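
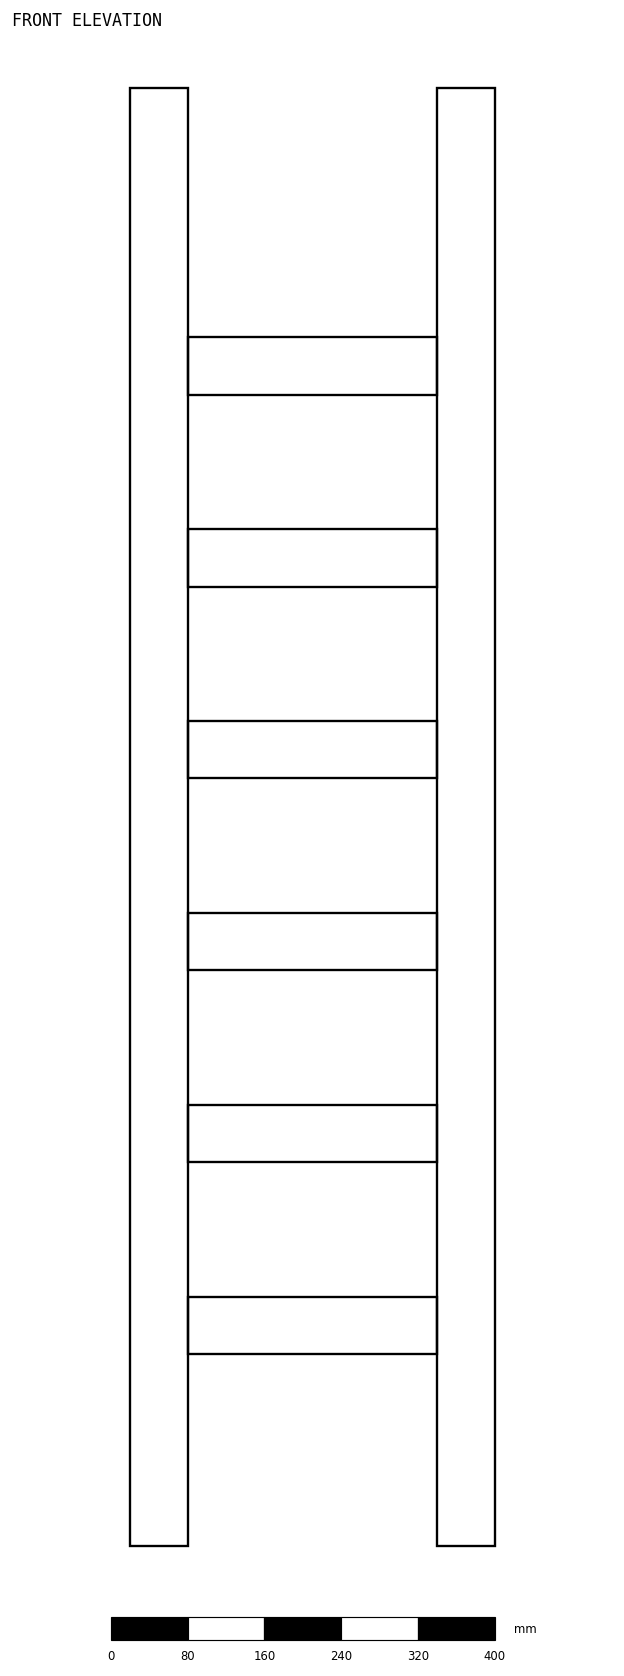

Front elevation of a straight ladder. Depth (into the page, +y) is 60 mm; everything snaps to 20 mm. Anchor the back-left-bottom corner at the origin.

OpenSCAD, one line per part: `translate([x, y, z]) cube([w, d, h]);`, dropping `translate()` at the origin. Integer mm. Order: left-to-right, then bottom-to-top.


cube([60, 60, 1520]);
translate([60, 0, 200]) cube([260, 60, 60]);
translate([60, 0, 400]) cube([260, 60, 60]);
translate([60, 0, 600]) cube([260, 60, 60]);
translate([60, 0, 800]) cube([260, 60, 60]);
translate([60, 0, 1000]) cube([260, 60, 60]);
translate([60, 0, 1200]) cube([260, 60, 60]);
translate([320, 0, 0]) cube([60, 60, 1520]);


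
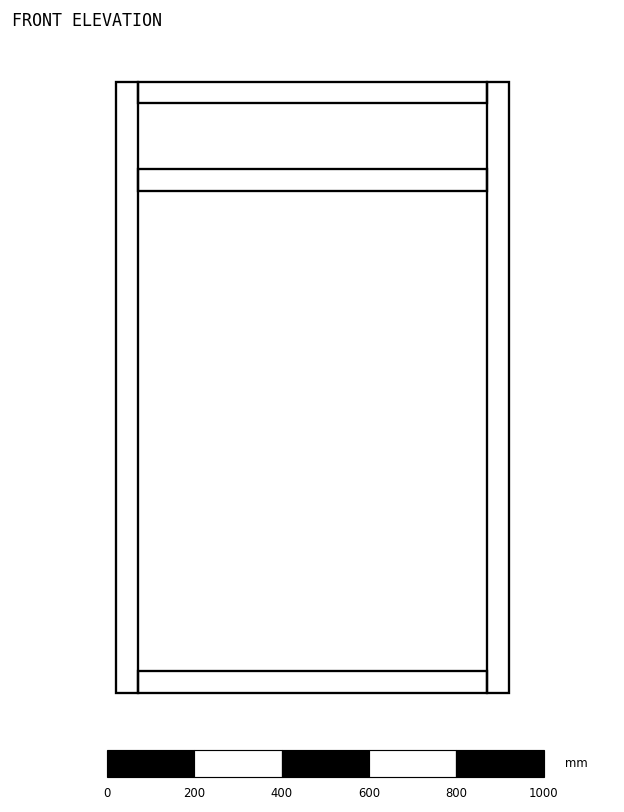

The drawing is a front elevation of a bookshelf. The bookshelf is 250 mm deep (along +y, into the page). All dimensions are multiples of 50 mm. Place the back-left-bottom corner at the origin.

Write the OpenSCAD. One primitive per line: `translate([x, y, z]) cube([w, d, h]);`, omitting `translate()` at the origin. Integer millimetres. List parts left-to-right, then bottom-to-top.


cube([50, 250, 1400]);
translate([50, 0, 0]) cube([800, 250, 50]);
translate([50, 0, 1150]) cube([800, 250, 50]);
translate([50, 0, 1350]) cube([800, 250, 50]);
translate([850, 0, 0]) cube([50, 250, 1400]);


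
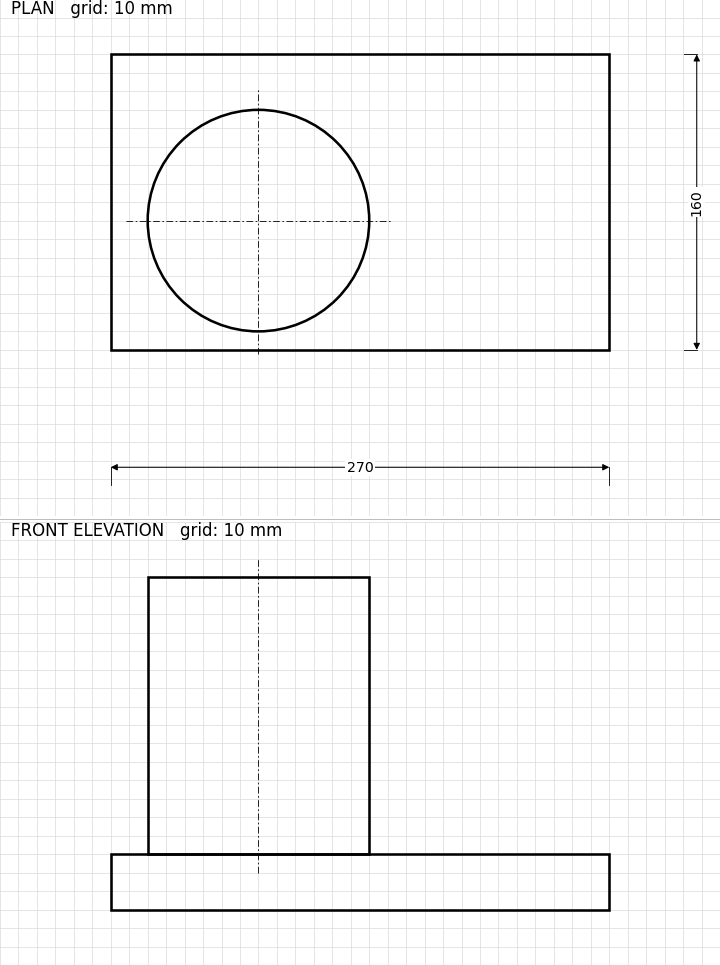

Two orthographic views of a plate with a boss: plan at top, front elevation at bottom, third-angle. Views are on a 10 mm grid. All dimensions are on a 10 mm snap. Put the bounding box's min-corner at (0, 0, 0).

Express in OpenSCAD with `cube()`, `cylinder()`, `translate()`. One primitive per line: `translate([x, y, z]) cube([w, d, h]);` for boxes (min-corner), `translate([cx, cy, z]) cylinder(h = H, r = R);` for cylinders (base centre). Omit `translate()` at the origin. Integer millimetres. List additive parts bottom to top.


cube([270, 160, 30]);
translate([80, 70, 30]) cylinder(h = 150, r = 60);


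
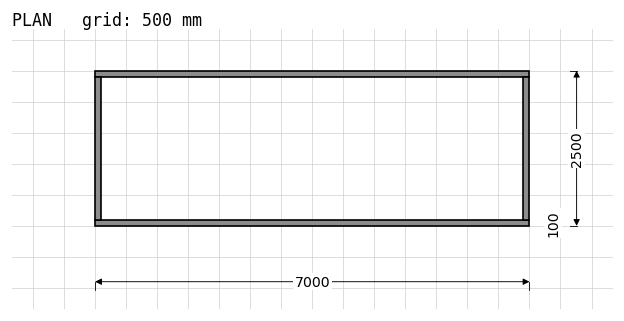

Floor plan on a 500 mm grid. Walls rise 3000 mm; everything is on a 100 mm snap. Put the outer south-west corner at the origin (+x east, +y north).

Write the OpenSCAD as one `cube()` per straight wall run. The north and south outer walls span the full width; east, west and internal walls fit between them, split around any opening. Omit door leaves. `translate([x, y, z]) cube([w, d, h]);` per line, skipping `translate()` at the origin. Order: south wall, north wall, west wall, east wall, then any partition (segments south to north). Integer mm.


cube([7000, 100, 3000]);
translate([0, 2400, 0]) cube([7000, 100, 3000]);
translate([0, 100, 0]) cube([100, 2300, 3000]);
translate([6900, 100, 0]) cube([100, 2300, 3000]);


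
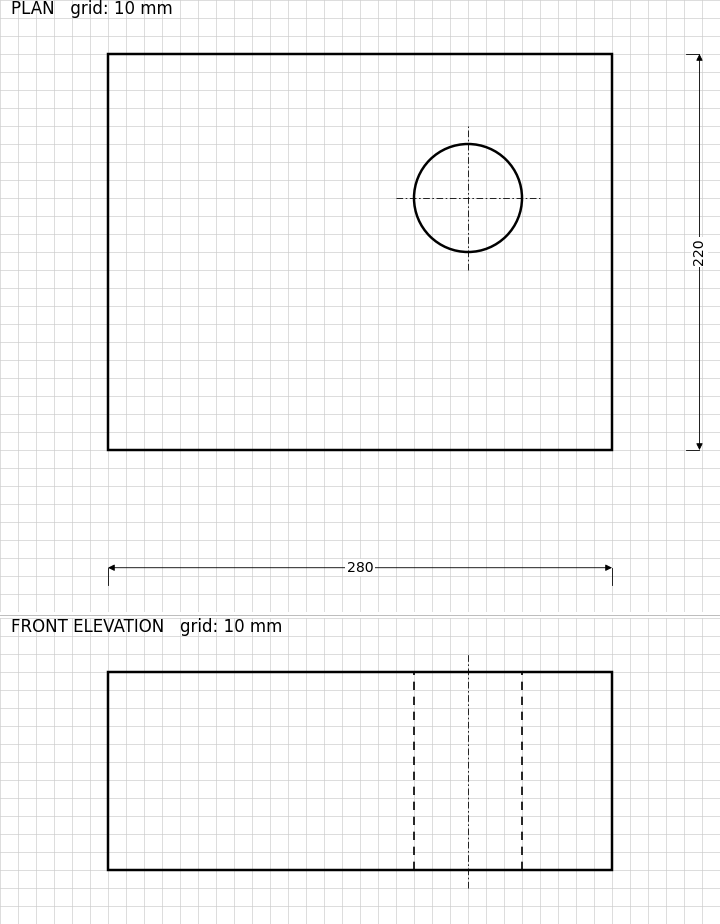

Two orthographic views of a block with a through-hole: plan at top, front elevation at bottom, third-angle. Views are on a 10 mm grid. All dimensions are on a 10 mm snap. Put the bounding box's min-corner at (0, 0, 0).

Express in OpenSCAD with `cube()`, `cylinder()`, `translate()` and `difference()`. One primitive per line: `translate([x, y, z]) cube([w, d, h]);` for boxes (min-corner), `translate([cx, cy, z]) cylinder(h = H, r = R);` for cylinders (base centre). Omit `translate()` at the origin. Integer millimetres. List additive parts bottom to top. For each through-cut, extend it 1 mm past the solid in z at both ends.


difference() {
  cube([280, 220, 110]);
  translate([200, 140, -1]) cylinder(h = 112, r = 30);
}


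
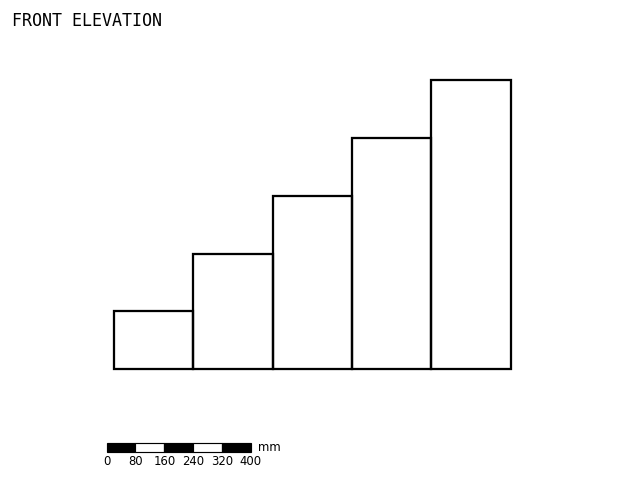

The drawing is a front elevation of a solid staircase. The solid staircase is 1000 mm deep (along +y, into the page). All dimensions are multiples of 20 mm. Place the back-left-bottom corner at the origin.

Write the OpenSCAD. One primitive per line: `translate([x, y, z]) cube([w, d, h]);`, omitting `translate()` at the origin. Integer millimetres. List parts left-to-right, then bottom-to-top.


cube([220, 1000, 160]);
translate([220, 0, 0]) cube([220, 1000, 320]);
translate([440, 0, 0]) cube([220, 1000, 480]);
translate([660, 0, 0]) cube([220, 1000, 640]);
translate([880, 0, 0]) cube([220, 1000, 800]);


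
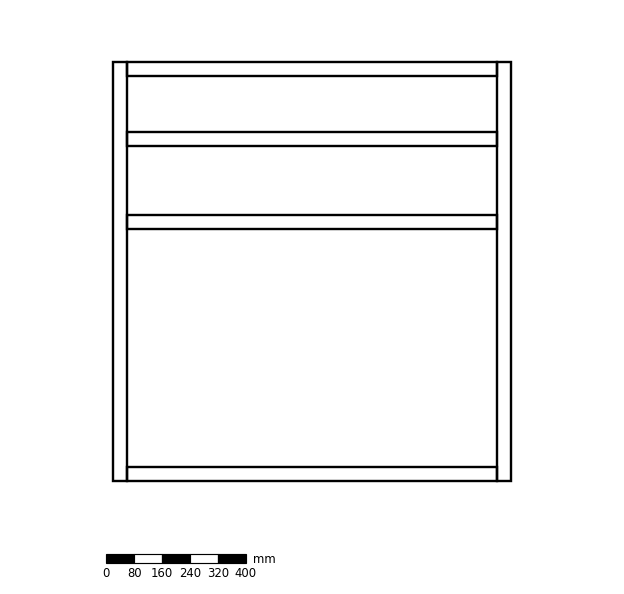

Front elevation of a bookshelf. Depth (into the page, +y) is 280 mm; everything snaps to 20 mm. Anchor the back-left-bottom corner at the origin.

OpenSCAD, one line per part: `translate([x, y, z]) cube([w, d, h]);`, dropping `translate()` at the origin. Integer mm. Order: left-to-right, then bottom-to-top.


cube([40, 280, 1200]);
translate([40, 0, 0]) cube([1060, 280, 40]);
translate([40, 0, 720]) cube([1060, 280, 40]);
translate([40, 0, 960]) cube([1060, 280, 40]);
translate([40, 0, 1160]) cube([1060, 280, 40]);
translate([1100, 0, 0]) cube([40, 280, 1200]);


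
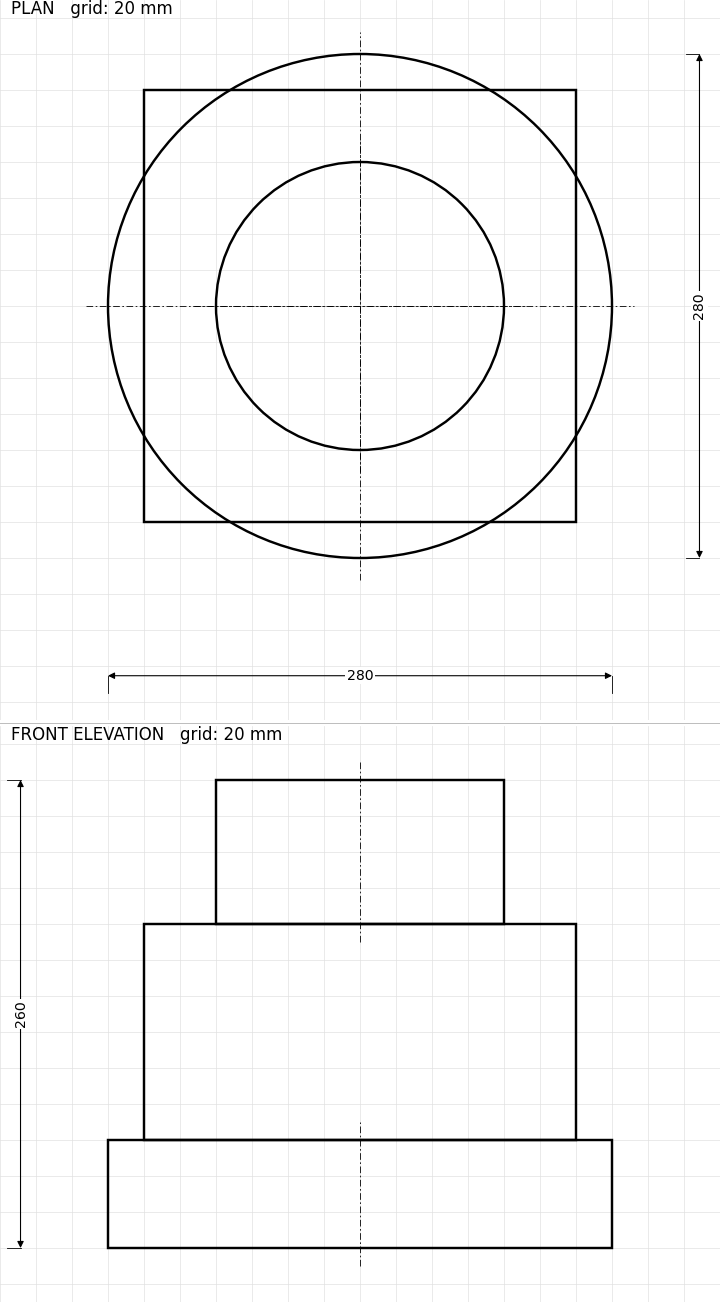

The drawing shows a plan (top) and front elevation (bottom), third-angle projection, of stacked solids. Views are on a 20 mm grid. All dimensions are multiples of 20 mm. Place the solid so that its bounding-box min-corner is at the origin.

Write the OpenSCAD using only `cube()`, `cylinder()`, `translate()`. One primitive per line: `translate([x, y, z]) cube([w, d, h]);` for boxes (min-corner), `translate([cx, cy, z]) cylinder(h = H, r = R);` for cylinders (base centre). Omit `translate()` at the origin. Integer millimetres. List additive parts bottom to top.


translate([140, 140, 0]) cylinder(h = 60, r = 140);
translate([20, 20, 60]) cube([240, 240, 120]);
translate([140, 140, 180]) cylinder(h = 80, r = 80);


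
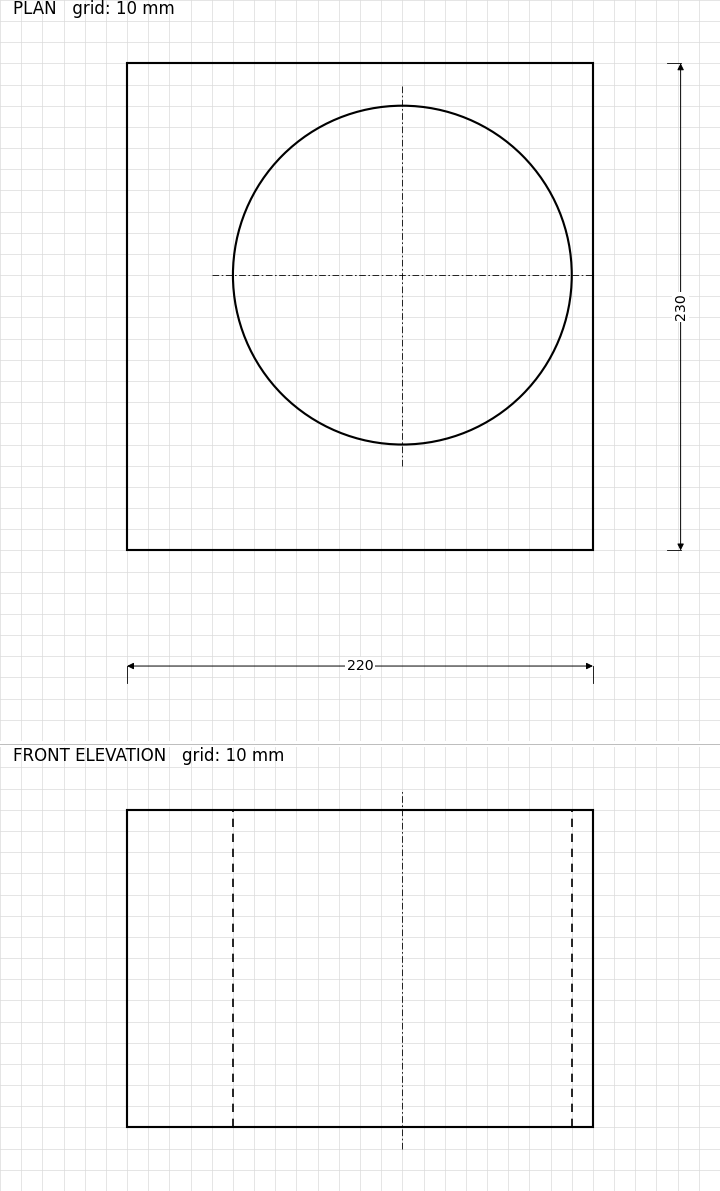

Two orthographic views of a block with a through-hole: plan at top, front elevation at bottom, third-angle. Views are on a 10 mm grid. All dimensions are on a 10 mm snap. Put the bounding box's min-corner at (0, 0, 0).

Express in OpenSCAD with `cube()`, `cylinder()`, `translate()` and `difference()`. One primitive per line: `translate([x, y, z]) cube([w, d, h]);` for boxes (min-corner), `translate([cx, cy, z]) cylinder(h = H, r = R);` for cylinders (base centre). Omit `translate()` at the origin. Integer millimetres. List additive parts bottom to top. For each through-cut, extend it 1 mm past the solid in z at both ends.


difference() {
  cube([220, 230, 150]);
  translate([130, 130, -1]) cylinder(h = 152, r = 80);
}


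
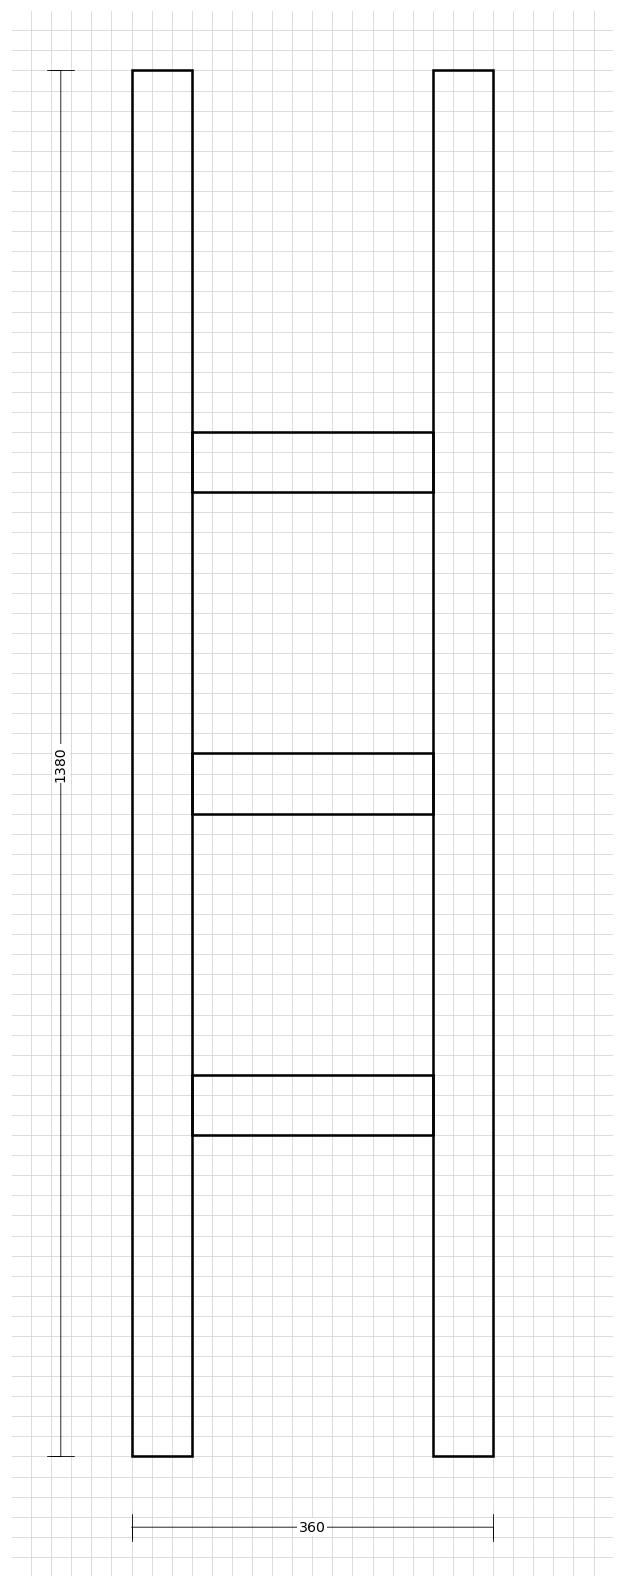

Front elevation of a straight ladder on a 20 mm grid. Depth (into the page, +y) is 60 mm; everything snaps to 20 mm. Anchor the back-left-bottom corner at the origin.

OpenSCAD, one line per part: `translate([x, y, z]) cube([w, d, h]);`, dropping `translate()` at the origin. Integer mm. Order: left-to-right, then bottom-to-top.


cube([60, 60, 1380]);
translate([60, 0, 320]) cube([240, 60, 60]);
translate([60, 0, 640]) cube([240, 60, 60]);
translate([60, 0, 960]) cube([240, 60, 60]);
translate([300, 0, 0]) cube([60, 60, 1380]);


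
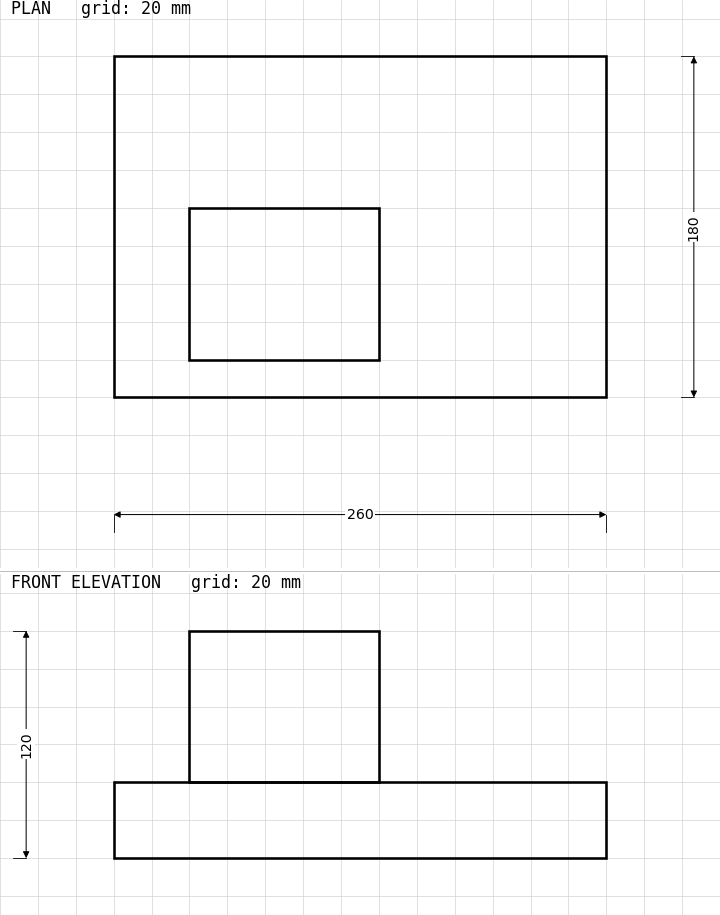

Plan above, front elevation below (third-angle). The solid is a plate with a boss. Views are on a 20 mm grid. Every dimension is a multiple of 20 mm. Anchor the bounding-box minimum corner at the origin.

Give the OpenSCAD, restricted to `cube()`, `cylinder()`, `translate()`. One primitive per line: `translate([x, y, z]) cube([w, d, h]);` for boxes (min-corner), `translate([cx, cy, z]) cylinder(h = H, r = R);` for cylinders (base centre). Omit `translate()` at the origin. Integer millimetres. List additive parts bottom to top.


cube([260, 180, 40]);
translate([40, 20, 40]) cube([100, 80, 80]);


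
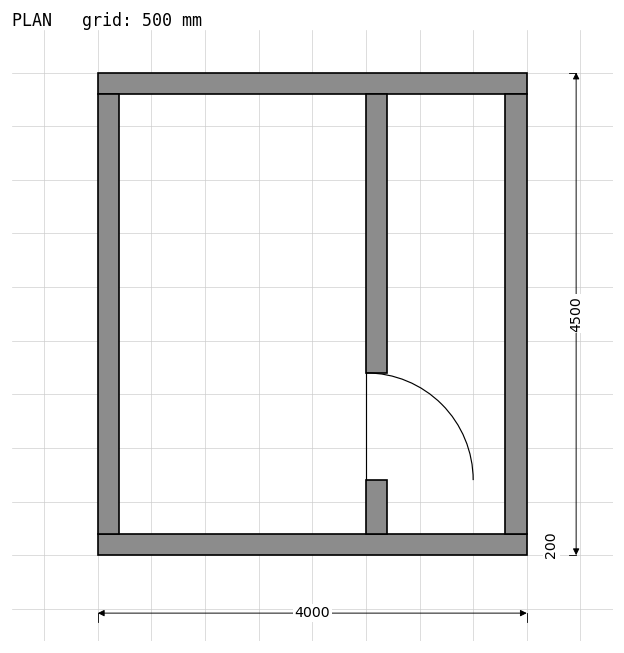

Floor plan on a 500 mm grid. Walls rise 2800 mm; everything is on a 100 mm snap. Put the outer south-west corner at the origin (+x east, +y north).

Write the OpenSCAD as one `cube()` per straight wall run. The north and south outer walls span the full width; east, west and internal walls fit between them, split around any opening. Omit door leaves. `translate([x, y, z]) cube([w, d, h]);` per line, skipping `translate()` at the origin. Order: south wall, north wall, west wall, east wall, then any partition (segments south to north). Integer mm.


cube([4000, 200, 2800]);
translate([0, 4300, 0]) cube([4000, 200, 2800]);
translate([0, 200, 0]) cube([200, 4100, 2800]);
translate([3800, 200, 0]) cube([200, 4100, 2800]);
translate([2500, 200, 0]) cube([200, 500, 2800]);
translate([2500, 1700, 0]) cube([200, 2600, 2800]);


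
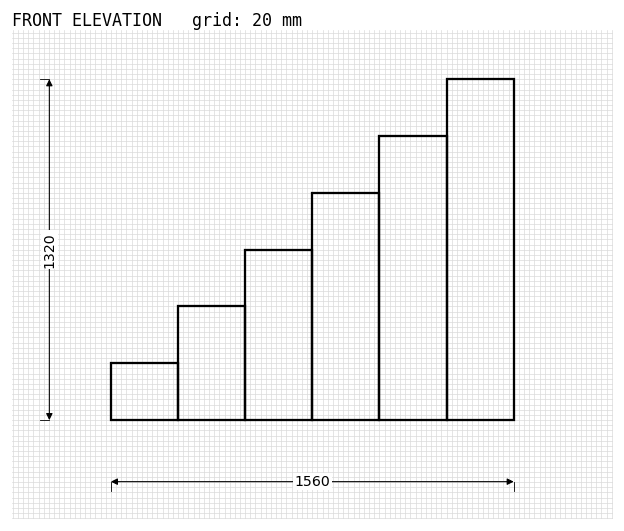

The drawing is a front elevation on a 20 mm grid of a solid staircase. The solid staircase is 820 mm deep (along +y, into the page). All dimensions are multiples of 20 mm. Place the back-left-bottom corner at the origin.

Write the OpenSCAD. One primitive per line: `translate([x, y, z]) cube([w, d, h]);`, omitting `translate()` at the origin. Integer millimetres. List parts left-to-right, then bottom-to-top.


cube([260, 820, 220]);
translate([260, 0, 0]) cube([260, 820, 440]);
translate([520, 0, 0]) cube([260, 820, 660]);
translate([780, 0, 0]) cube([260, 820, 880]);
translate([1040, 0, 0]) cube([260, 820, 1100]);
translate([1300, 0, 0]) cube([260, 820, 1320]);


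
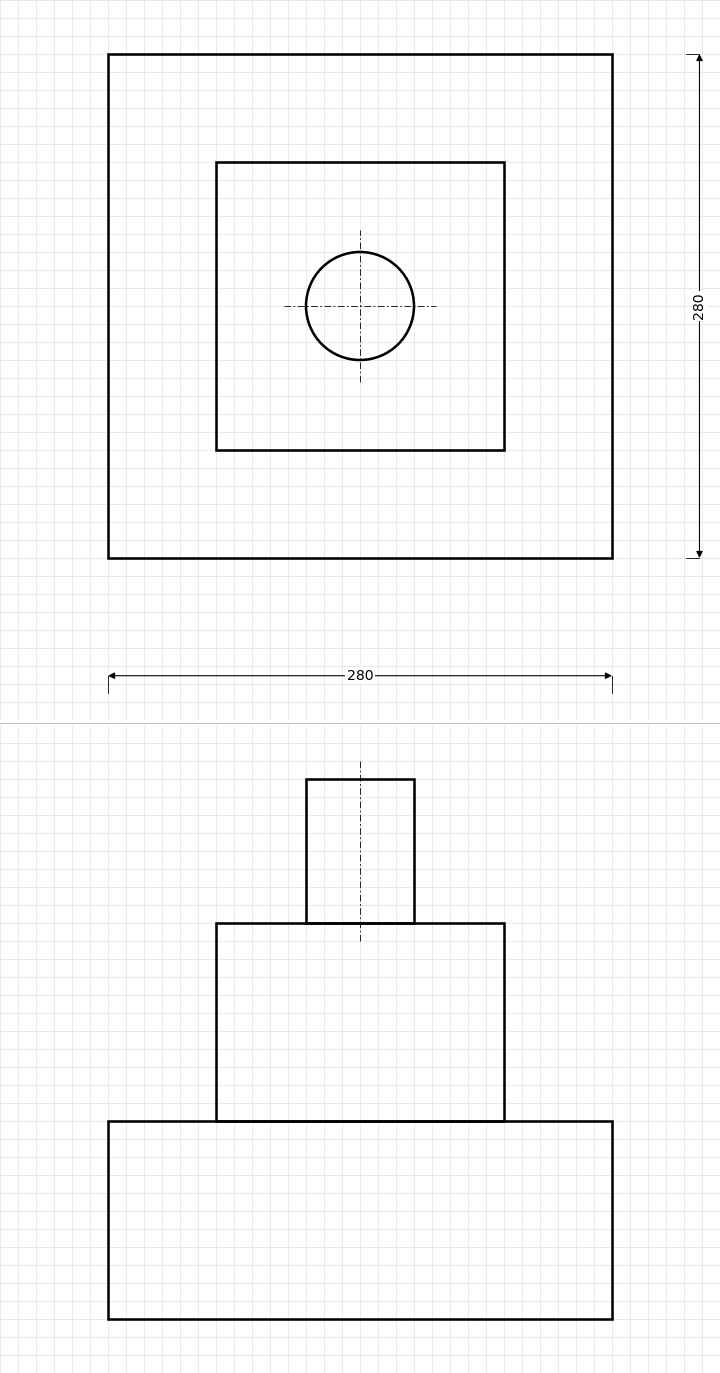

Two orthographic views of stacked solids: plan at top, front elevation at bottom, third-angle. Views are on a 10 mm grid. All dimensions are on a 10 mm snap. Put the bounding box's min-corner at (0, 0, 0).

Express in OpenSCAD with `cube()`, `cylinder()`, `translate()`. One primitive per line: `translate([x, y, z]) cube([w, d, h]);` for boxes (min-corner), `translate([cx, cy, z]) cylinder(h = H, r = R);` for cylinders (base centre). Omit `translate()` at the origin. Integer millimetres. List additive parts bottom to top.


cube([280, 280, 110]);
translate([60, 60, 110]) cube([160, 160, 110]);
translate([140, 140, 220]) cylinder(h = 80, r = 30);


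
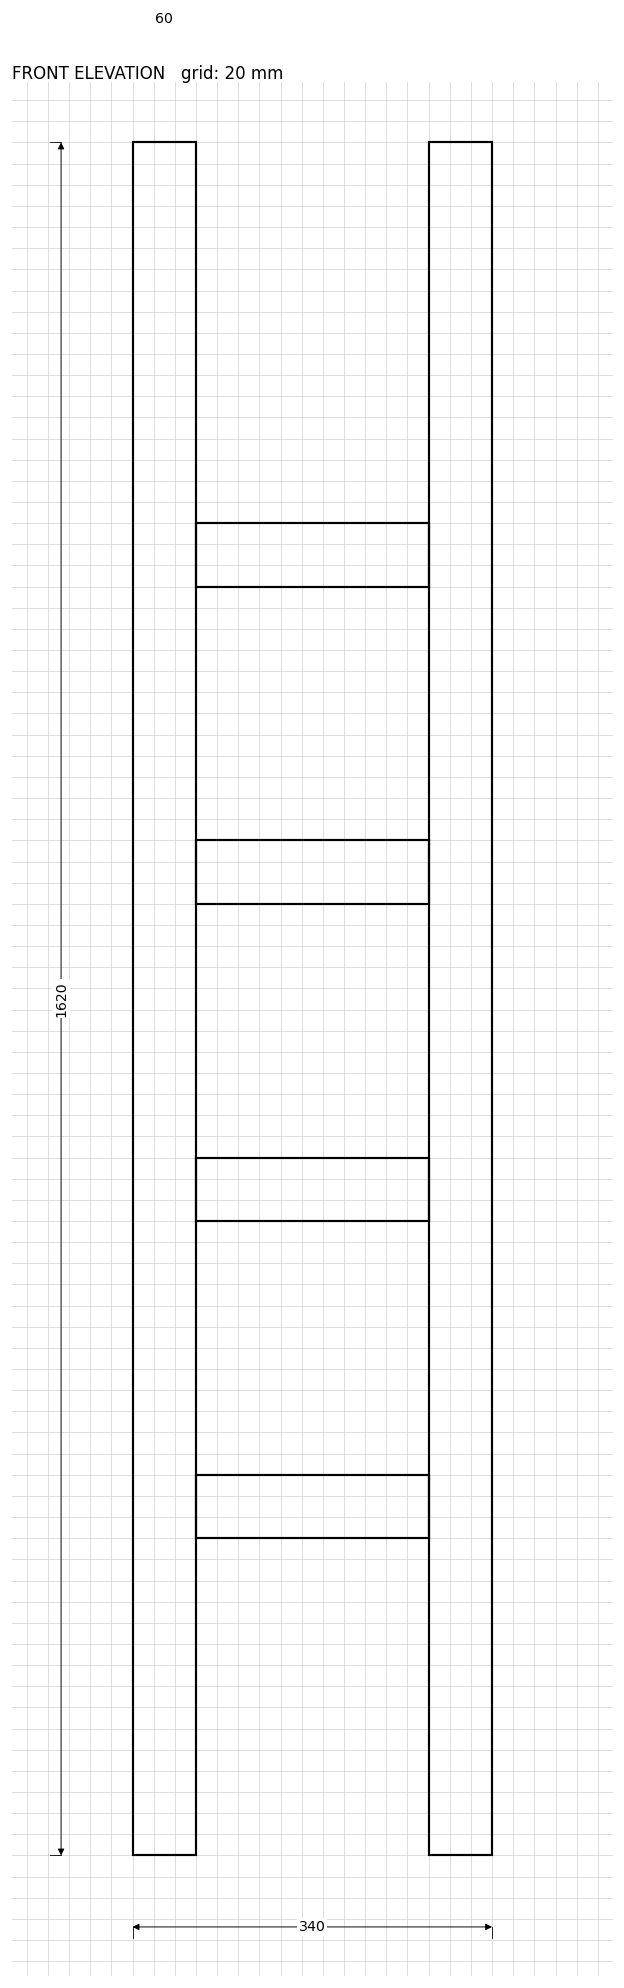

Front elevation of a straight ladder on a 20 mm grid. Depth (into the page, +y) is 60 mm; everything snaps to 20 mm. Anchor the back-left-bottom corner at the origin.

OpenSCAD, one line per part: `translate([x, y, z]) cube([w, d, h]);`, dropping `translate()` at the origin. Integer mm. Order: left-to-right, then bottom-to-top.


cube([60, 60, 1620]);
translate([60, 0, 300]) cube([220, 60, 60]);
translate([60, 0, 600]) cube([220, 60, 60]);
translate([60, 0, 900]) cube([220, 60, 60]);
translate([60, 0, 1200]) cube([220, 60, 60]);
translate([280, 0, 0]) cube([60, 60, 1620]);


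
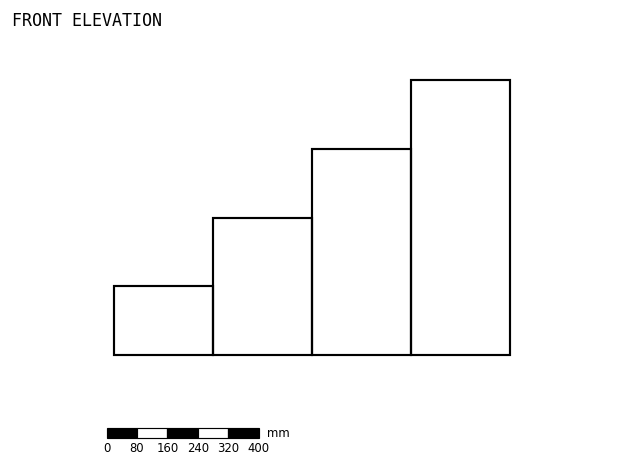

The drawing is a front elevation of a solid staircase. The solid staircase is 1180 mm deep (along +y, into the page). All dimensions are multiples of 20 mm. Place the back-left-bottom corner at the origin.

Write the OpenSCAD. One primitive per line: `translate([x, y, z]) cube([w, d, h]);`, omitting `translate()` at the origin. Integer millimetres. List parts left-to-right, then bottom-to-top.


cube([260, 1180, 180]);
translate([260, 0, 0]) cube([260, 1180, 360]);
translate([520, 0, 0]) cube([260, 1180, 540]);
translate([780, 0, 0]) cube([260, 1180, 720]);


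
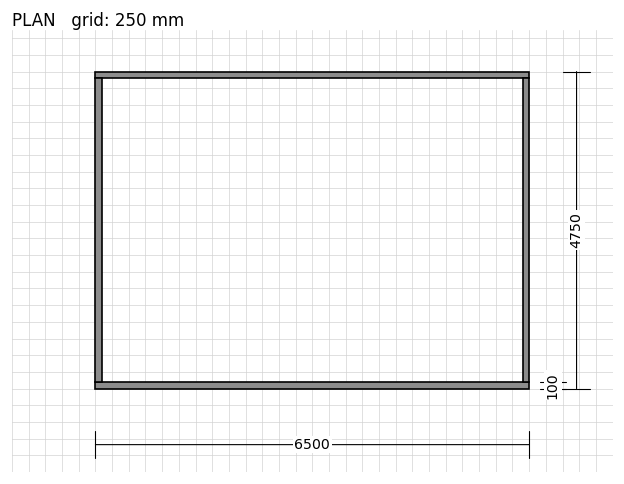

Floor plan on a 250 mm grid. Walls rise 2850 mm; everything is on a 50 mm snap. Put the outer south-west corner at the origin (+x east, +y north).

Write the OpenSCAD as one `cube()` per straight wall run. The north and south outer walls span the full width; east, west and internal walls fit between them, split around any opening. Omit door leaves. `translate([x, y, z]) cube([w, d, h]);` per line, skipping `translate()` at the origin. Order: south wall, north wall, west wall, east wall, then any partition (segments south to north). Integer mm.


cube([6500, 100, 2850]);
translate([0, 4650, 0]) cube([6500, 100, 2850]);
translate([0, 100, 0]) cube([100, 4550, 2850]);
translate([6400, 100, 0]) cube([100, 4550, 2850]);


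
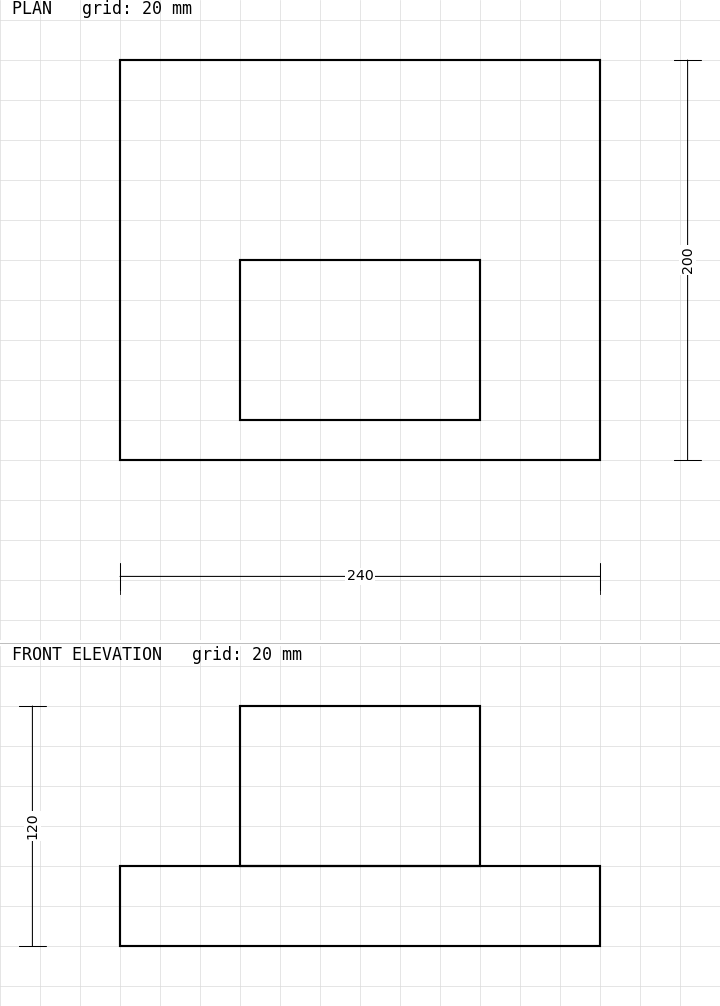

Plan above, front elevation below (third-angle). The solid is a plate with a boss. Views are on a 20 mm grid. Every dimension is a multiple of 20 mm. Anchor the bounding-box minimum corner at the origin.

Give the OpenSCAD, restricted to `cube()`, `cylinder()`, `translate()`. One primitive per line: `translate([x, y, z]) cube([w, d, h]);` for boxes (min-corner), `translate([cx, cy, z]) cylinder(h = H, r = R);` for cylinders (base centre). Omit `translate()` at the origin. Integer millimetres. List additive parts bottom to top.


cube([240, 200, 40]);
translate([60, 20, 40]) cube([120, 80, 80]);


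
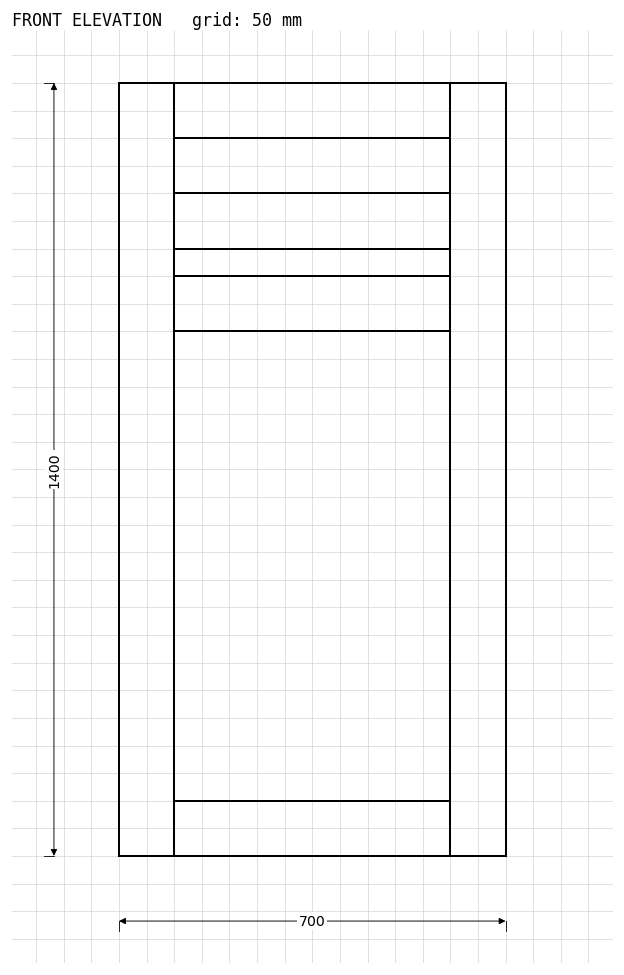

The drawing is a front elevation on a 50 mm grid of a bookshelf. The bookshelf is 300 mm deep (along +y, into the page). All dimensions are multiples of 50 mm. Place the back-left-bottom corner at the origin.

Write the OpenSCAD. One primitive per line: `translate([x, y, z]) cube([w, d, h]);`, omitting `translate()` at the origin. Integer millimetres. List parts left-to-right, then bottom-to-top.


cube([100, 300, 1400]);
translate([100, 0, 0]) cube([500, 300, 100]);
translate([100, 0, 950]) cube([500, 300, 100]);
translate([100, 0, 1100]) cube([500, 300, 100]);
translate([100, 0, 1300]) cube([500, 300, 100]);
translate([600, 0, 0]) cube([100, 300, 1400]);


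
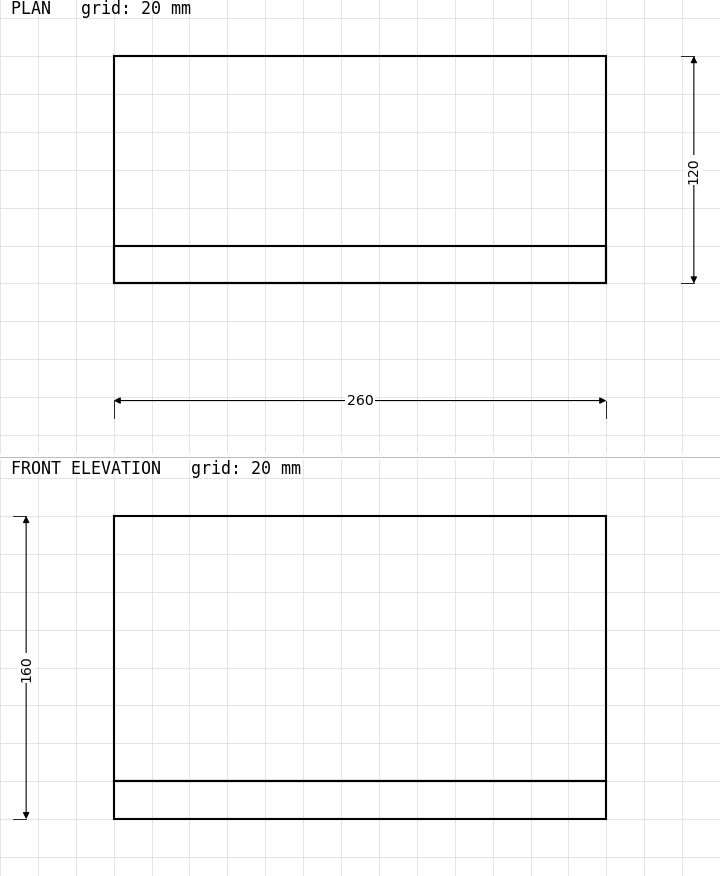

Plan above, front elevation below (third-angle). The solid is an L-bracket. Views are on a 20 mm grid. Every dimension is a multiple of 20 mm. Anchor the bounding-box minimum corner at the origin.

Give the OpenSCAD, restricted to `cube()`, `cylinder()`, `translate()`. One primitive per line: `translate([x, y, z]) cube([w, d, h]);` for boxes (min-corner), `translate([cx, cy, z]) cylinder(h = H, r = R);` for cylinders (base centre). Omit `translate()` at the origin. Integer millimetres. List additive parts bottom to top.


cube([260, 120, 20]);
translate([0, 0, 20]) cube([260, 20, 140]);


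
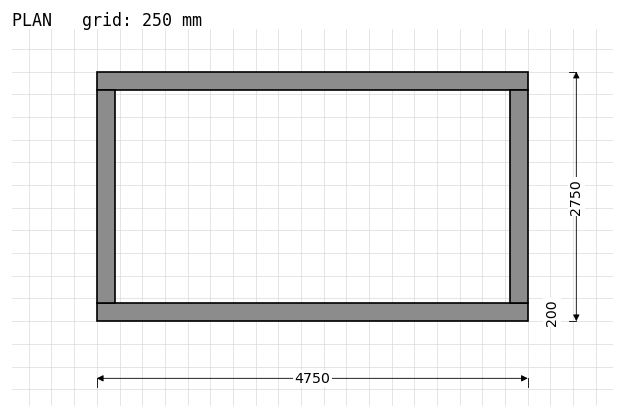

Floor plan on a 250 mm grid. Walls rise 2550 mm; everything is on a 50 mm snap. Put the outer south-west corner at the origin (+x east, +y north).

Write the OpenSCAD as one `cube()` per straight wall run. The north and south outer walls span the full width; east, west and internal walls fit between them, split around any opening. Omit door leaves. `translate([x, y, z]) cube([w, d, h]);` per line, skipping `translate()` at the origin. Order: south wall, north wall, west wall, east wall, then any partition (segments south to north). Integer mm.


cube([4750, 200, 2550]);
translate([0, 2550, 0]) cube([4750, 200, 2550]);
translate([0, 200, 0]) cube([200, 2350, 2550]);
translate([4550, 200, 0]) cube([200, 2350, 2550]);


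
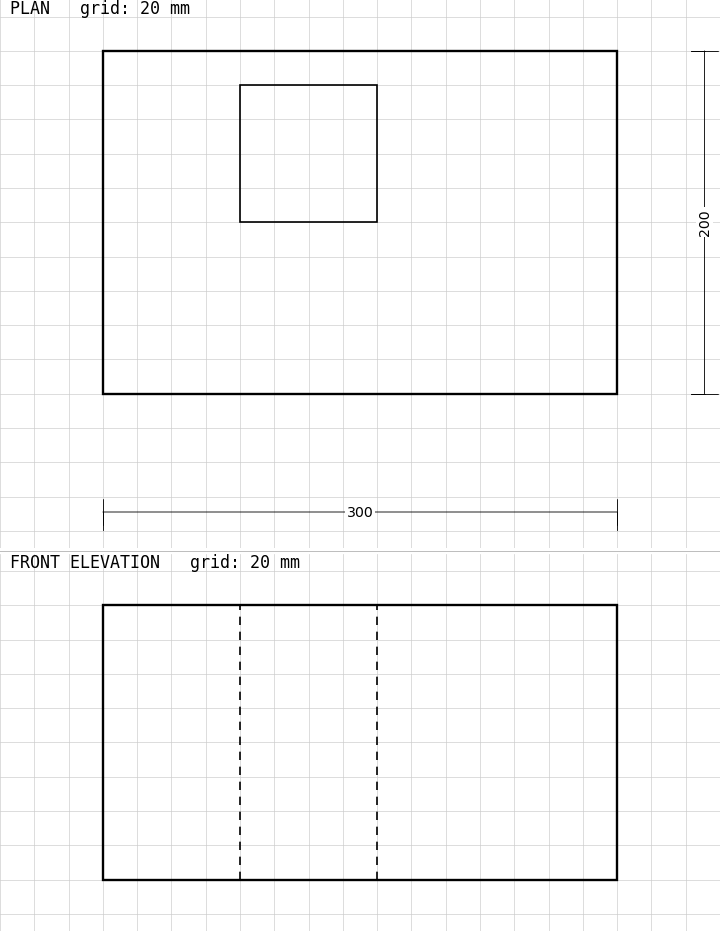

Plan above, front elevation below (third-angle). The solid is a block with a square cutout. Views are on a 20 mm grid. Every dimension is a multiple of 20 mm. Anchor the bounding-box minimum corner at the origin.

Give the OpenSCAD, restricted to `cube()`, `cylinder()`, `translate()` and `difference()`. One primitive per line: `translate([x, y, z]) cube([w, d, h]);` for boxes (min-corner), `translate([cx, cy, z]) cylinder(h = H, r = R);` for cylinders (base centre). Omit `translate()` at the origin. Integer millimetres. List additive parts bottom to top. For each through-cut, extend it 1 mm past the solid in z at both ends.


difference() {
  cube([300, 200, 160]);
  translate([80, 100, -1]) cube([80, 80, 162]);
}


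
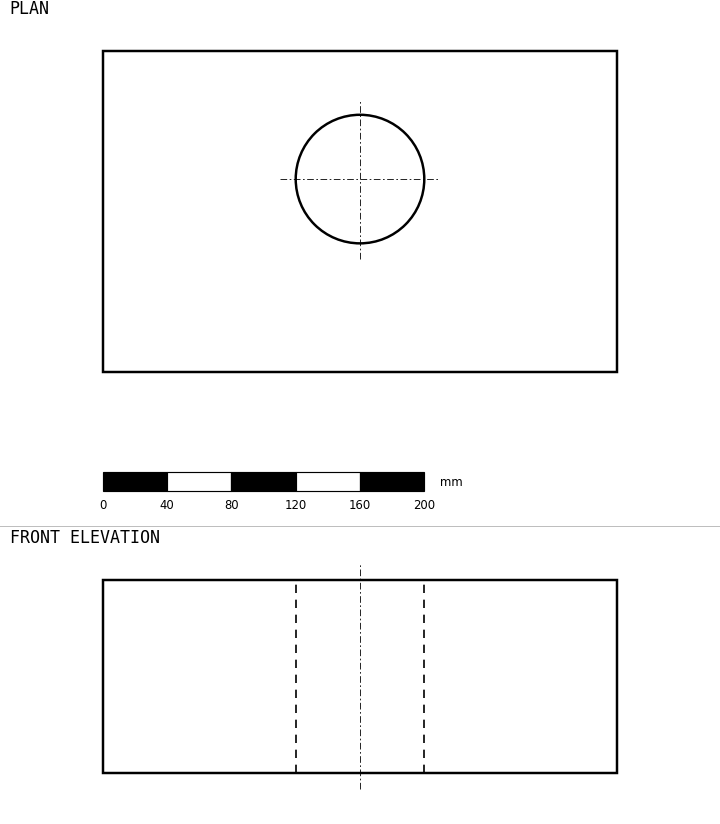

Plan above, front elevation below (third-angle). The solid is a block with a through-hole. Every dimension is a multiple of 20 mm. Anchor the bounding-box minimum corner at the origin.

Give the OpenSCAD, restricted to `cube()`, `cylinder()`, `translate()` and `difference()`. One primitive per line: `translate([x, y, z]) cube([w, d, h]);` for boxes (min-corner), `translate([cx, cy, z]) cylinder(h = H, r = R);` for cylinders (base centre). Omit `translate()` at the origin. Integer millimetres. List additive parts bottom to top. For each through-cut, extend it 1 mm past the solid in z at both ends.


difference() {
  cube([320, 200, 120]);
  translate([160, 120, -1]) cylinder(h = 122, r = 40);
}


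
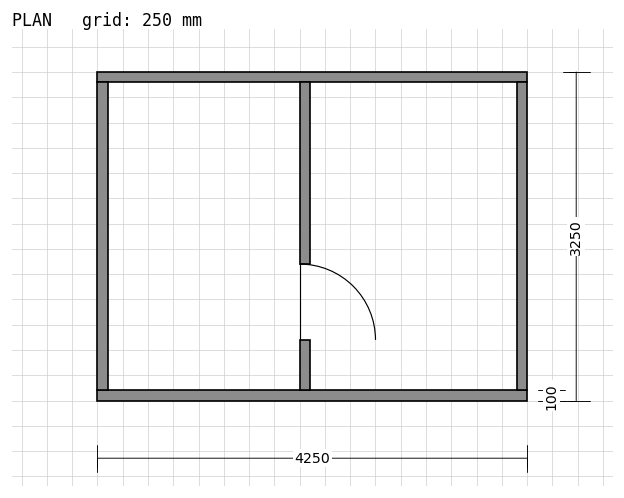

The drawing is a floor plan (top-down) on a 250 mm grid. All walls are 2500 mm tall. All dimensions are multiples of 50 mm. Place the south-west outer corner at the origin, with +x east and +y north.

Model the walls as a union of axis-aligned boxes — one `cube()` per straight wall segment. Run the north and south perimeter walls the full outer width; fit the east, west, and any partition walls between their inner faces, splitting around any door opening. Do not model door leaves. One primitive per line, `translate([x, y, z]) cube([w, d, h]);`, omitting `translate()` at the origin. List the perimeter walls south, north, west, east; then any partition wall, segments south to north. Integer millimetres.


cube([4250, 100, 2500]);
translate([0, 3150, 0]) cube([4250, 100, 2500]);
translate([0, 100, 0]) cube([100, 3050, 2500]);
translate([4150, 100, 0]) cube([100, 3050, 2500]);
translate([2000, 100, 0]) cube([100, 500, 2500]);
translate([2000, 1350, 0]) cube([100, 1800, 2500]);


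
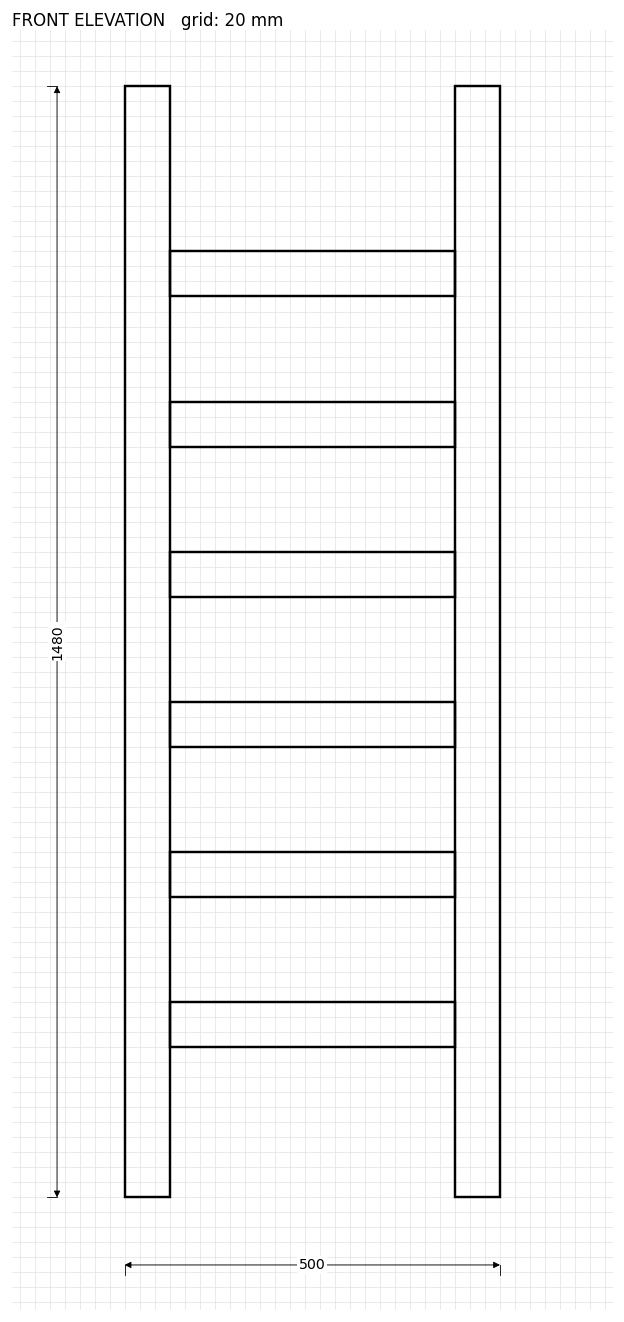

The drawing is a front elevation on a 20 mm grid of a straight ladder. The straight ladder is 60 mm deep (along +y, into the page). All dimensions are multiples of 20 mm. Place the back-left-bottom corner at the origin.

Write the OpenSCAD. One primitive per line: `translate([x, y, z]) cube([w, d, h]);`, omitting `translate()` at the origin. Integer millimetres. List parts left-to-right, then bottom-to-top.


cube([60, 60, 1480]);
translate([60, 0, 200]) cube([380, 60, 60]);
translate([60, 0, 400]) cube([380, 60, 60]);
translate([60, 0, 600]) cube([380, 60, 60]);
translate([60, 0, 800]) cube([380, 60, 60]);
translate([60, 0, 1000]) cube([380, 60, 60]);
translate([60, 0, 1200]) cube([380, 60, 60]);
translate([440, 0, 0]) cube([60, 60, 1480]);


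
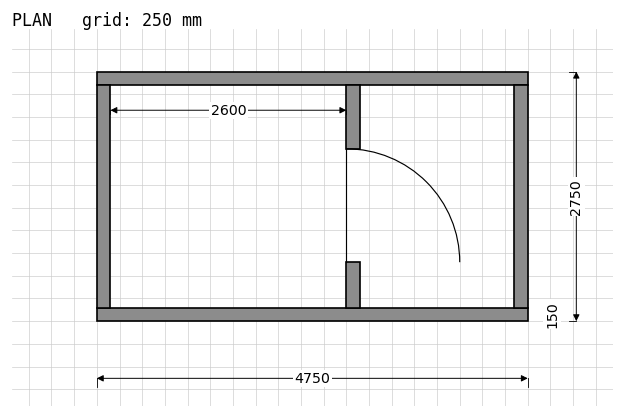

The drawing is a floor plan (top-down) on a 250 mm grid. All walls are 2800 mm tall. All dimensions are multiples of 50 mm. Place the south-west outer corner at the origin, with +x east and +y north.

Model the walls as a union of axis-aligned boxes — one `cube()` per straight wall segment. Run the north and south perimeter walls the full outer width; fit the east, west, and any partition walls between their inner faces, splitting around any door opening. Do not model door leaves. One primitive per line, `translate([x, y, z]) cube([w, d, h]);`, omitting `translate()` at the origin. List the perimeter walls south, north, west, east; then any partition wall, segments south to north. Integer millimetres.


cube([4750, 150, 2800]);
translate([0, 2600, 0]) cube([4750, 150, 2800]);
translate([0, 150, 0]) cube([150, 2450, 2800]);
translate([4600, 150, 0]) cube([150, 2450, 2800]);
translate([2750, 150, 0]) cube([150, 500, 2800]);
translate([2750, 1900, 0]) cube([150, 700, 2800]);


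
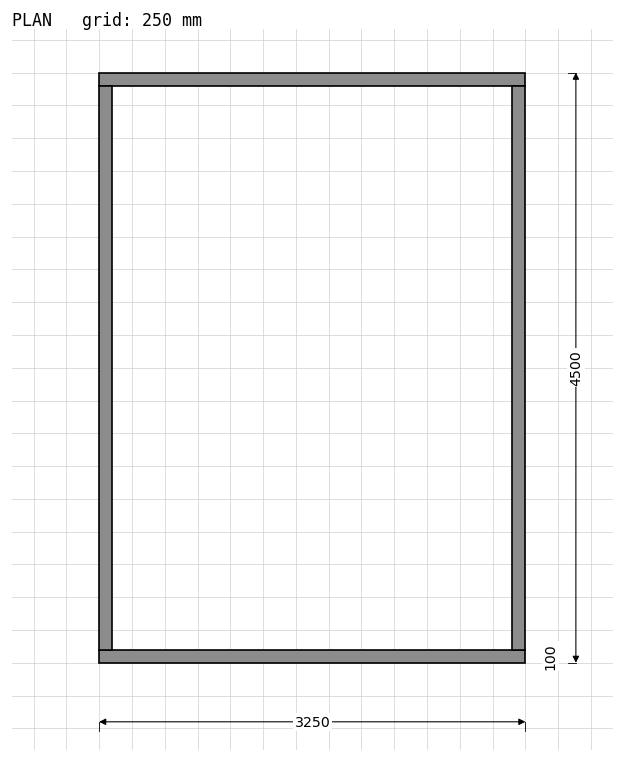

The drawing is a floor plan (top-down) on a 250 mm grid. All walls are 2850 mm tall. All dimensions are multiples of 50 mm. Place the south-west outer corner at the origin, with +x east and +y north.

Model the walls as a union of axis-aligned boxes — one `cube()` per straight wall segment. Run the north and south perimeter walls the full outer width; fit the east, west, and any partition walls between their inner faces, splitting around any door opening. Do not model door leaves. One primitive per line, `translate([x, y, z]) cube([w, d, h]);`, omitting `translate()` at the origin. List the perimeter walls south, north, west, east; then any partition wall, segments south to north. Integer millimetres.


cube([3250, 100, 2850]);
translate([0, 4400, 0]) cube([3250, 100, 2850]);
translate([0, 100, 0]) cube([100, 4300, 2850]);
translate([3150, 100, 0]) cube([100, 4300, 2850]);


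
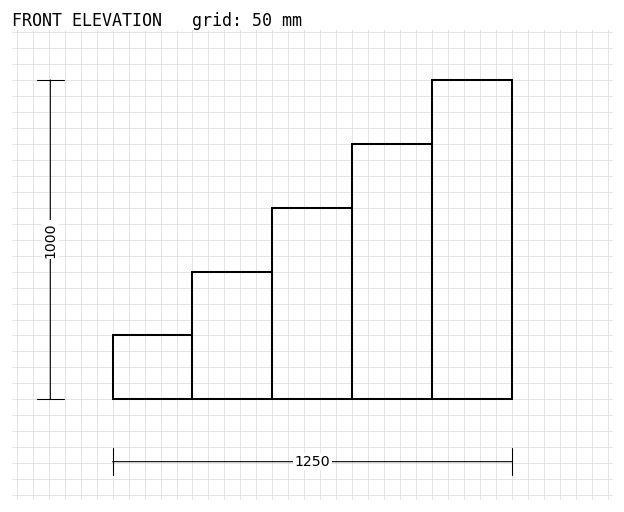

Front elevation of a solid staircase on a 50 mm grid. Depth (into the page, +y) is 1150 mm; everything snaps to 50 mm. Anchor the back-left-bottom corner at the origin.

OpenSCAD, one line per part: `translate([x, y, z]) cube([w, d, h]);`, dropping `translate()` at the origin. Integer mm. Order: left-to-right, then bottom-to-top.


cube([250, 1150, 200]);
translate([250, 0, 0]) cube([250, 1150, 400]);
translate([500, 0, 0]) cube([250, 1150, 600]);
translate([750, 0, 0]) cube([250, 1150, 800]);
translate([1000, 0, 0]) cube([250, 1150, 1000]);


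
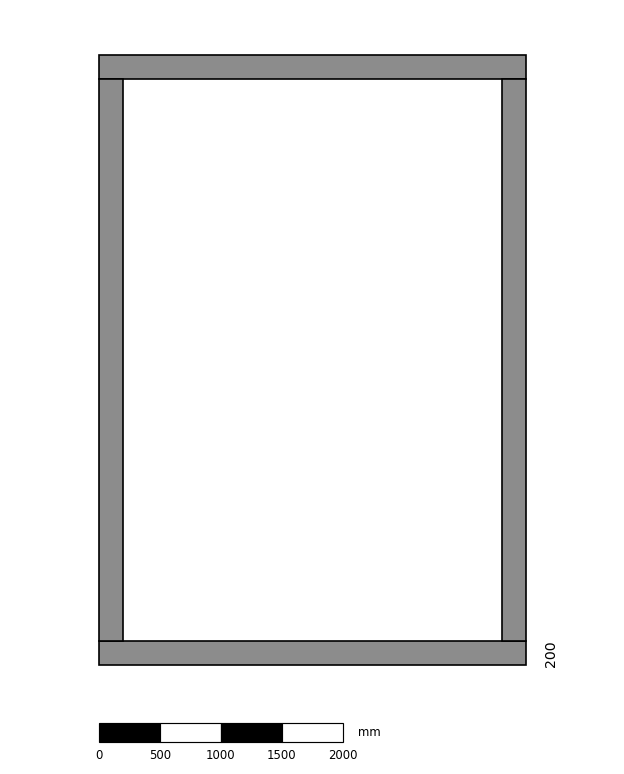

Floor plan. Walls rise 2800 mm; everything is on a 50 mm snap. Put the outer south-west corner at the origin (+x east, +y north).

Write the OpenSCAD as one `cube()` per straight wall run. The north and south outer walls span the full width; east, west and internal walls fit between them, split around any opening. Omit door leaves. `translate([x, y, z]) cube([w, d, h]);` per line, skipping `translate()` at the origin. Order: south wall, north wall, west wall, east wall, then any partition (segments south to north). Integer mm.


cube([3500, 200, 2800]);
translate([0, 4800, 0]) cube([3500, 200, 2800]);
translate([0, 200, 0]) cube([200, 4600, 2800]);
translate([3300, 200, 0]) cube([200, 4600, 2800]);


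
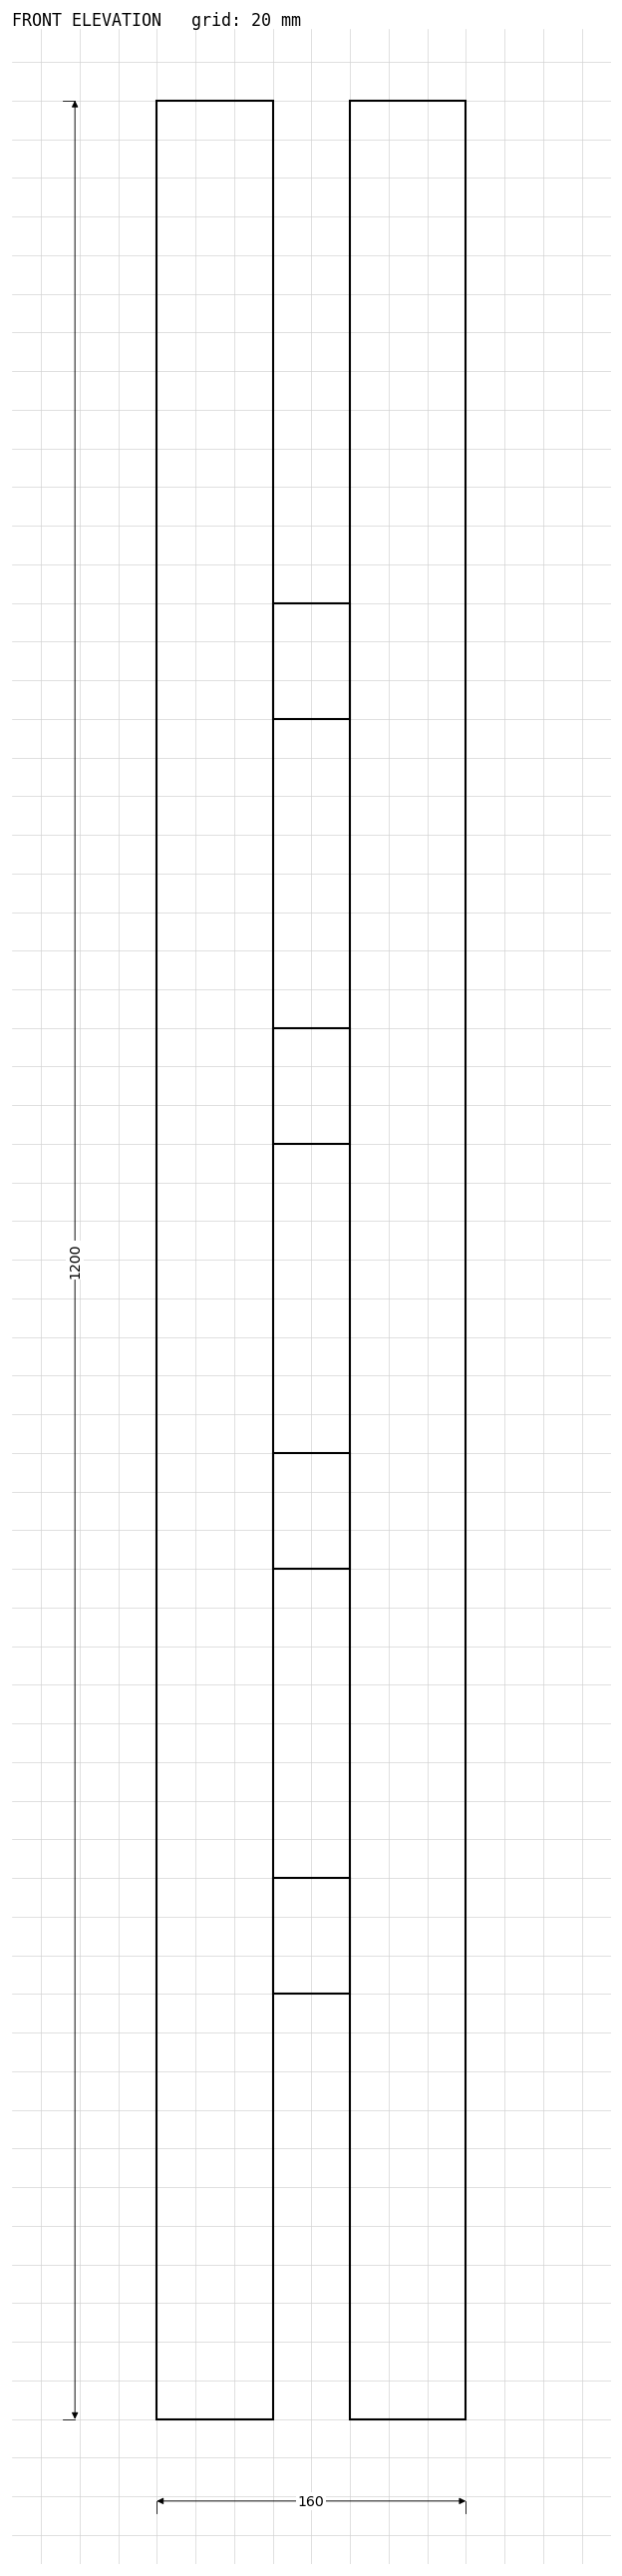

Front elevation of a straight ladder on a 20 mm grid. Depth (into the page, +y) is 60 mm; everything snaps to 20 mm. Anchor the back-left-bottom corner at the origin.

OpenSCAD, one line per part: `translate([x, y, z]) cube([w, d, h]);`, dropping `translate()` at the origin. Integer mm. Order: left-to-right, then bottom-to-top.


cube([60, 60, 1200]);
translate([60, 0, 220]) cube([40, 60, 60]);
translate([60, 0, 440]) cube([40, 60, 60]);
translate([60, 0, 660]) cube([40, 60, 60]);
translate([60, 0, 880]) cube([40, 60, 60]);
translate([100, 0, 0]) cube([60, 60, 1200]);


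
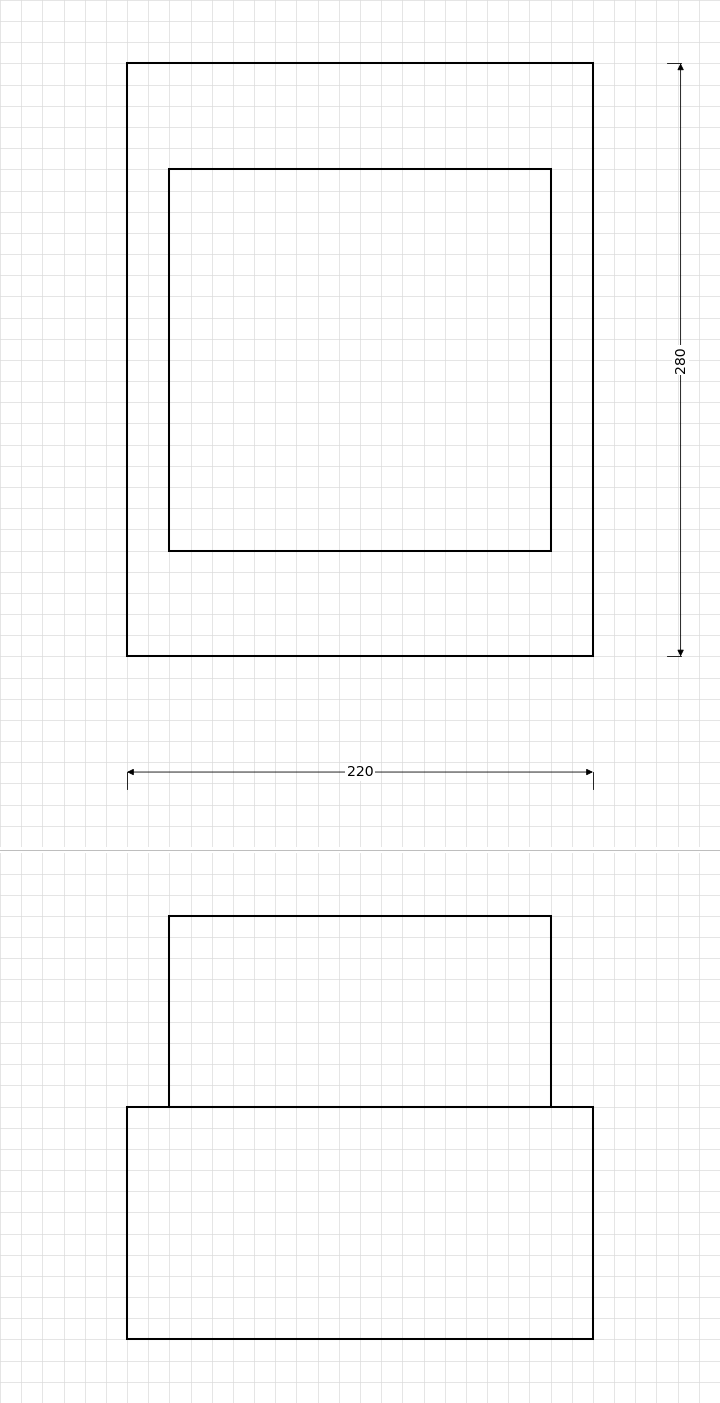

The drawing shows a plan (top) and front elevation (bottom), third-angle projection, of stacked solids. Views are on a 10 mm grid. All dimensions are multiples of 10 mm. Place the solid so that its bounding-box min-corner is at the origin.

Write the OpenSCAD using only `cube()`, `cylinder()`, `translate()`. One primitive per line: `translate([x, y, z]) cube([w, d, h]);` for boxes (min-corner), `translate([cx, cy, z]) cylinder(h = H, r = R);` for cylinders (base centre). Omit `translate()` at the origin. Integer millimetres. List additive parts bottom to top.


cube([220, 280, 110]);
translate([20, 50, 110]) cube([180, 180, 90]);


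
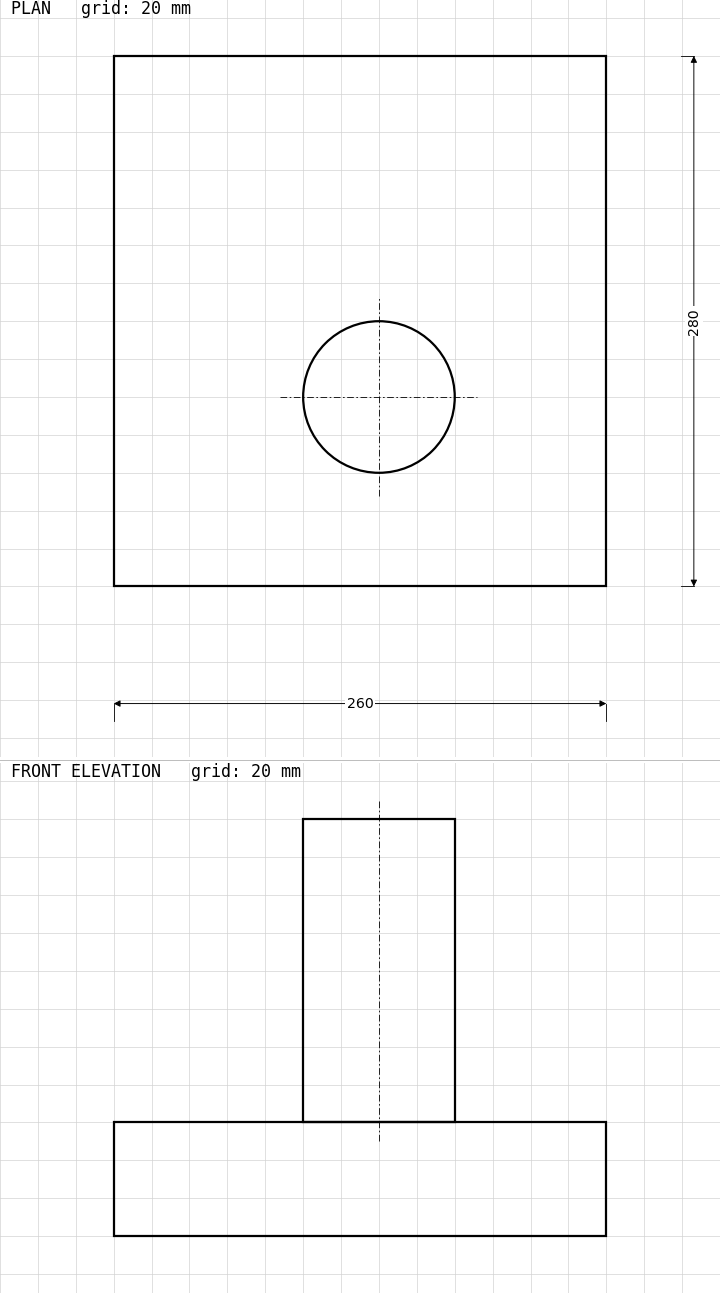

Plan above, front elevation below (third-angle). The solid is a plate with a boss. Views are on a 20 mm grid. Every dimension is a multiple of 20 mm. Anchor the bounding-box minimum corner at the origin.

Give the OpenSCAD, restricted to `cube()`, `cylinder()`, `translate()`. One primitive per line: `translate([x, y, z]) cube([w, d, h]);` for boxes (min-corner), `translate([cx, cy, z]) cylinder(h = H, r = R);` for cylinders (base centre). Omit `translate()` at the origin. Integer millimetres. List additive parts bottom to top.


cube([260, 280, 60]);
translate([140, 100, 60]) cylinder(h = 160, r = 40);


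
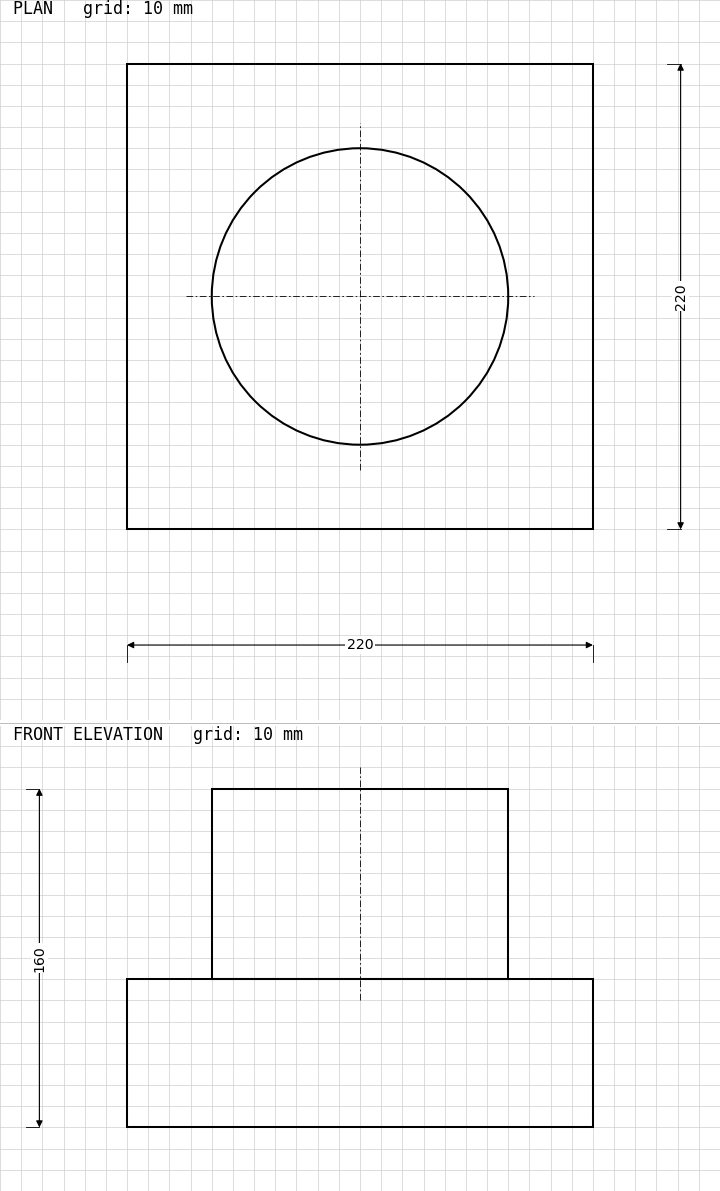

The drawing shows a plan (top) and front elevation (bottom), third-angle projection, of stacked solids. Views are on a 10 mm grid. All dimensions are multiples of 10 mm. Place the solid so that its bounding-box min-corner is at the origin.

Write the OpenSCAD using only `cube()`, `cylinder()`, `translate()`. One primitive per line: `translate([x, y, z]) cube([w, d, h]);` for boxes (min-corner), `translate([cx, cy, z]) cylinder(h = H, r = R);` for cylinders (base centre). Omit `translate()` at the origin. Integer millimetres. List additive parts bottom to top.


cube([220, 220, 70]);
translate([110, 110, 70]) cylinder(h = 90, r = 70);


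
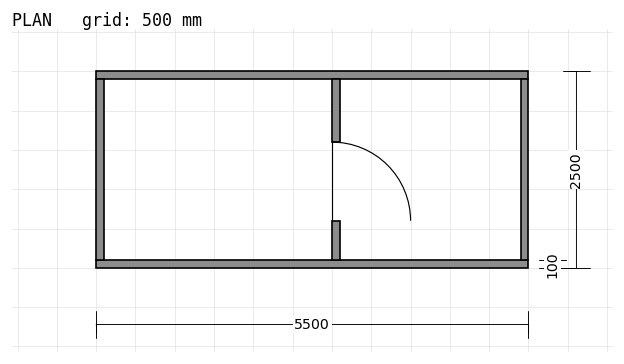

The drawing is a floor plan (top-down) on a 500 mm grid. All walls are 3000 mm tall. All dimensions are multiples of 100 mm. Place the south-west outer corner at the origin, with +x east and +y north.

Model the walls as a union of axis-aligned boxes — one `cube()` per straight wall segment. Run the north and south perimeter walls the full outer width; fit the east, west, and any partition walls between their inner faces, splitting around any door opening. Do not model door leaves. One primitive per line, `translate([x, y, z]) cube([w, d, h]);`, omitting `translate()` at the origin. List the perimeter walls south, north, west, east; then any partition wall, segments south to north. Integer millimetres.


cube([5500, 100, 3000]);
translate([0, 2400, 0]) cube([5500, 100, 3000]);
translate([0, 100, 0]) cube([100, 2300, 3000]);
translate([5400, 100, 0]) cube([100, 2300, 3000]);
translate([3000, 100, 0]) cube([100, 500, 3000]);
translate([3000, 1600, 0]) cube([100, 800, 3000]);


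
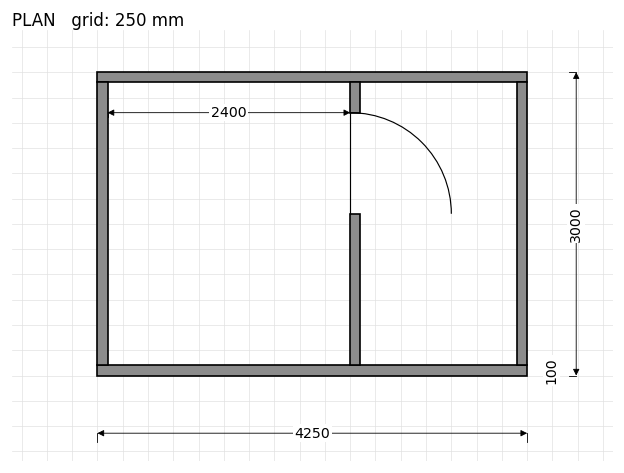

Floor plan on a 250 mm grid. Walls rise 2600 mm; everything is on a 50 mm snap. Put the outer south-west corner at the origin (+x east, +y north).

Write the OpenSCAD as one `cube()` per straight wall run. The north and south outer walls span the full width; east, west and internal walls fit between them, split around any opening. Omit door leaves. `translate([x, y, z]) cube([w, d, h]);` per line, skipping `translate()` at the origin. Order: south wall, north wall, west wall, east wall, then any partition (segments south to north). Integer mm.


cube([4250, 100, 2600]);
translate([0, 2900, 0]) cube([4250, 100, 2600]);
translate([0, 100, 0]) cube([100, 2800, 2600]);
translate([4150, 100, 0]) cube([100, 2800, 2600]);
translate([2500, 100, 0]) cube([100, 1500, 2600]);
translate([2500, 2600, 0]) cube([100, 300, 2600]);


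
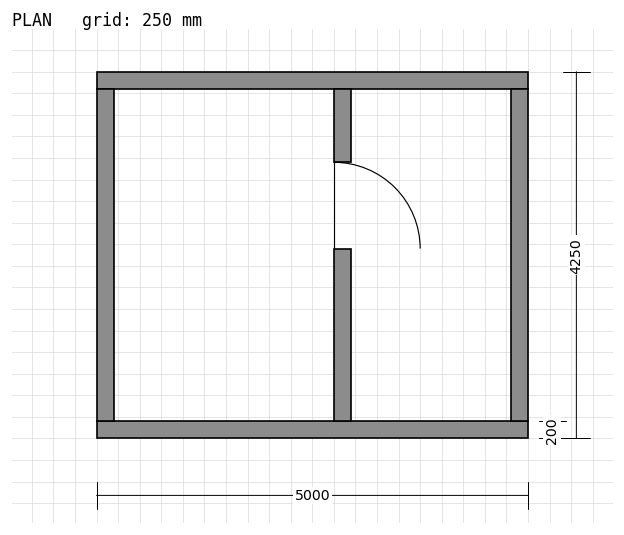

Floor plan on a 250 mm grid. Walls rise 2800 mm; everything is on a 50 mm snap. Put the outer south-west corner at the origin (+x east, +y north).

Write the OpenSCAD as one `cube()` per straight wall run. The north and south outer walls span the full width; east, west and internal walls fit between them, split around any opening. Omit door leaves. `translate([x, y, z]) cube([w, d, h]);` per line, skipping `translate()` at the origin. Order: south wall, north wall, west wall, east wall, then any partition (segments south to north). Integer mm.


cube([5000, 200, 2800]);
translate([0, 4050, 0]) cube([5000, 200, 2800]);
translate([0, 200, 0]) cube([200, 3850, 2800]);
translate([4800, 200, 0]) cube([200, 3850, 2800]);
translate([2750, 200, 0]) cube([200, 2000, 2800]);
translate([2750, 3200, 0]) cube([200, 850, 2800]);
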